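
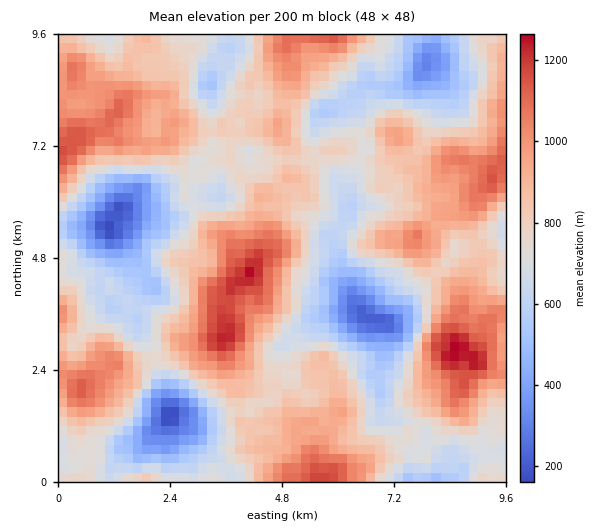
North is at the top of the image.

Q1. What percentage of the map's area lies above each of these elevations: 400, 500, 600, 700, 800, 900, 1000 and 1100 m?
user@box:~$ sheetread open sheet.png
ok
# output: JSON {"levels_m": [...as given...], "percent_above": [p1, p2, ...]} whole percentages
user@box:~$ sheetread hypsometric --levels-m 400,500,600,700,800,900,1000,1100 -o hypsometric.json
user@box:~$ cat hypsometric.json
{"levels_m": [400, 500, 600, 700, 800, 900, 1000, 1100], "percent_above": [95, 91, 83, 68, 48, 30, 16, 6]}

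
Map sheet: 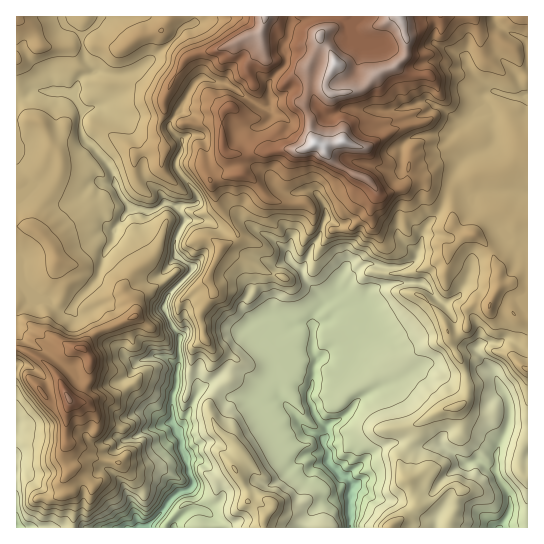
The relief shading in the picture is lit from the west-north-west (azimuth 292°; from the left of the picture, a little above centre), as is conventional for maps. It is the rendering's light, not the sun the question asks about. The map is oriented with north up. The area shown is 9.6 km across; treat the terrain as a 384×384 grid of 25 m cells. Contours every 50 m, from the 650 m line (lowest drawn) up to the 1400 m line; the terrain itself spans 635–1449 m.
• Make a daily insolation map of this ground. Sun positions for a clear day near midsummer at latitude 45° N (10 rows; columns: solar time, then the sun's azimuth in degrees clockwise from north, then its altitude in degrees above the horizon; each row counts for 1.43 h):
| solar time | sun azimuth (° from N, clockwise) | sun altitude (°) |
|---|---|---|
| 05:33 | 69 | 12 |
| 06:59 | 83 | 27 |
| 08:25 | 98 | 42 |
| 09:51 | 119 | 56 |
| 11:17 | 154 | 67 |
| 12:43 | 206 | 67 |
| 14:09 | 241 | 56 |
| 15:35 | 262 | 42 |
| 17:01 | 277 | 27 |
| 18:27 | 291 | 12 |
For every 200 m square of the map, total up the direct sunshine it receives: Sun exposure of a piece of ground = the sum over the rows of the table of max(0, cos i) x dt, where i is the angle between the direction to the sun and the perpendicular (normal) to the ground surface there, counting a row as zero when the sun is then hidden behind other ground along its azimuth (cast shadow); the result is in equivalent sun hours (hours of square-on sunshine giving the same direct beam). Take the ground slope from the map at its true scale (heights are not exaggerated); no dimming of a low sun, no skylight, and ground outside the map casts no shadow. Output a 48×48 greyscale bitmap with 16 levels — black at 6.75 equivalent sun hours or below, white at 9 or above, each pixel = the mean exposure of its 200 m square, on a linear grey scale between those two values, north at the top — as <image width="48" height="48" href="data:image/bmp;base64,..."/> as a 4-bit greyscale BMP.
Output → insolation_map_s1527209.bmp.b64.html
<image width="48" height="48" href="data:image/bmp;base64,Qk32BAAAAAAAAHYAAAAoAAAAMAAAADAAAAABAAQAAAAAAIAEAAATCwAAEwsAABAAAAAAAAAAAAAAABEREQAiIiIAMzMzAERERABVVVUAZmZmAHd3dwCIiIgAmZmZAKqqqgC7u7sAzMzMAN3d3QDu7u4A////ALzM3JmaqWC7zLzLzd3c3DB4St3d3cvKrZq5u6m6dXIN3My83czMy0KLhr7e3czKjHm6q6q8dqcAfNuc3arN21WZu83d7czanJd77cy6e8pzB9y8pnnM24ebvd7t7sy2vLuY3dy5rMykCMy93Kzcxlqrut3smZuKvczLzdyry8zDGLvdx73bdrq9yszdyaurzcyb7d24uZqASbzdit7bmb3MzNy6nN3LvdyHzcunF5p0aazZje7cms7ty93c3d3brcunu7qYc1lEfM24ve7Jmt7d3e7d3t3crMuovM2qiYZna9u63u28up3bvN7t3t3svMqIzMuJiLxne8us7u3Zq7rMuqrN3d3bvKlsvMmrvMsliazd7t7YztzN3dypvMy6u5aqpYdqzMswyc3u7u7Kzu7t3d3Lu8y6zGqaedqanMtQ3t7d7u7bzu7u7u3czMmMu2arndq8psxR3d3d7u7szu7u7u3MzLibqpm73cmIpzIwvMzMze7tze7u7uzMvLqoq5m93LN7qphAqbuqzu7t7u7u7czcvLqazJzdcDm7u4kgO3iszu7t3u7u7c3Lzcq83ry2Nkm7urcBO4vMzO7d3u7u7d3ay7rN3siJzbiJu0AHnKzdzM3u7u7u7d3cq6zO7szd7e3MqWALzbq83c7u7u7t3d3bvNzN3d7u7d3d27II3durzdzd3e7t3M2qypu97u7u7d3My8oAjdzM27vM3u7tynR73cy97u7u7t3M3duQBszd3cmM3d3Lu7u73dzN3e7e7dzMzdxAE83e25a83LzLqqnM3e3d3e7dzMzM3Nw0iK3d3bm627vJrMqs7e3d3u7d3d3b3d0S3czd2qvJqZmr3My83d3d7u7c3d3M3d1wi7vbmbq7WXWKzLy83cze7t3N3e3crLy0OL3MzNvNVby8vM3K3bzu7szd3e7tuoQmi83NzJq8Vczdq83bzd7u7u3u7e7ZqpZoZb3d3MzKSd3dub3N3e7t3e7u7t24vci5BMzMy82nvN3dqs3d3u7u7u7u7u2qzcuwWNyqzN27zczJi93c3u7u7u7u3e2Lzd00nd3MvNy6ualXzd3d3d7u7u7u3dq8zt1jm83tyqyIi7u8u63d3t3d7u7u3bvd3d2kmZ3N3cqr3bq6rK3N7u7u7u7t3L3tzM14iIvNzMmKq7dovLrMze7u7u7t677czLx5rKzd28qbuqrN3cu83N3u7d3MzLzczLuVrL3e2qzMzKq7u8y7zd3u7czN3O3szcu5rLuprMzd3bvMzLqqzdze3e3d3t7uzKrLjLgourvN3cu83cyrq8zN3e7u7u7u3KfMp2eryq3dzczd3dy8rN3u7t7u7u3e27d9urq9zJrezd3d3My3nM3u3t3e7t7d3clry8zN3bnNzLzbvMuazL3t7d3N7t7d3d2Gq73d7avM65zd3MuprL3e7O3c3d3c3d23ZDfO7MzM297u3dqqzc3tvO7d3e3czN7cuXVIzNzLvd7u3cu73c3L3ezN7u7dzMzd7cqYvdzbmt7d3czN3dy93g=="/>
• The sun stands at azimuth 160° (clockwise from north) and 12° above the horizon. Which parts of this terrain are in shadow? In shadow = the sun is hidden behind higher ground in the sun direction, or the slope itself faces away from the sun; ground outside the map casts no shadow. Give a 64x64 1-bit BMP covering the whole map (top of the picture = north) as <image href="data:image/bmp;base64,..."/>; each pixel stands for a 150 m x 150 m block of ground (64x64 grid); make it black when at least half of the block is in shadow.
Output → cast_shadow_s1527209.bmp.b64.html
<image width="64" height="64" href="data:image/bmp;base64,Qk0+AgAAAAAAAD4AAAAoAAAAQAAAAEAAAAABAAEAAAAAAAACAAATCwAAEwsAAAIAAAAAAAAA////AAAAAAAAAEAMAD4AAAAAZAAAPwAGAAAwAAA/gALAAD4wAH8AAPAAHhPAfgAA8AAGA8B+BID8AAQAAJ4HgMgAAwAGOAPAAAgDAAAANAAYHAAAAAMcBBwfBYAAAwAEHA+AAAkAAAYcAOQAAIAAAhAGAAAAz8AAAAACAABv8AAAAAMAAAf+AAHACwAAAH8AA7gJAAQAPgAjBggAAAAeAOQDCAAAAAAAyAPIAAAAAAEQAMgAAAAAAeAACAAAAAAYw4AOAAAAAADPwA4AAAAAAL/wQAAAAAEA//7gAAAAAAD//lAAAAAAAD+cEAAAAAGgAAIYAAAAcfAAAB4AAAHggAAALwAAAAAAAAA/AOAfwAAAAB+AQABgAAAQEYAAAAAAAAgIAAQAAAAACAxiAgAIAAAAD4ADAADAAAbPAAMAAIAAA/4AAAAAAAAAfwAAAAAAAAAAADgAAAAAAAAAAAEAAAAAAAAAAAAAAAAAEAA4AAAAAAAAAHAAAAAADgAAAAAAAAAMgHAAAAAAAAeAezhgAAAAAIN/vAAAAAAAAfeAAAAAgAwA8/8wAAAADEYAAfgAAAAEeAAAAAAAAOLwIAAAAAAA4+CAQAAAAADxgMAAAAAAAPAAYgwwAAAA+AAwDwAAAAB+AACDEAAAAD/AAAAQAAAAH/AAAAAAAAMf/A4AAAAAA8/8DwAAAA=="/>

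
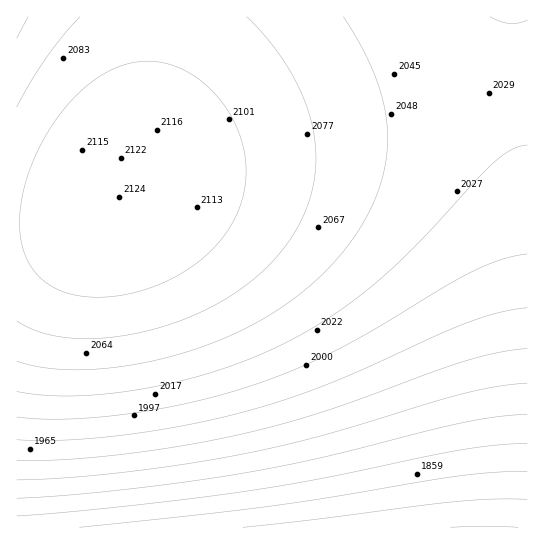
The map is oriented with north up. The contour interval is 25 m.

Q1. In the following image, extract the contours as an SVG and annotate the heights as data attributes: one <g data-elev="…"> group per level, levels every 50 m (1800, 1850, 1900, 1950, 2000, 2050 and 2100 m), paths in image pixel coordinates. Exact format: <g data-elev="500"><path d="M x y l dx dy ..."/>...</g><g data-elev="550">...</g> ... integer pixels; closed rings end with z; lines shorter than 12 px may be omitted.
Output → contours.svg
<g data-elev="1800"><path d="M451 527l36-1 31 1"/></g><g data-elev="1850"><path d="M79 527l196-22 188-30 34-3 30 0"/></g><g data-elev="1900"><path d="M17 498l100-8 118-16 85-16 143-36 34-5 30-3"/></g><g data-elev="1950"><path d="M17 460l45 0 56-5 60-9 57-11 45-10 44-14 143-51 32-8 28-3"/></g><g data-elev="2000"><path d="M17 417l48 2 58-5 63-10 60-17 47-17 44-20 41-23 72-43 27-15 26-10 24-5"/></g><g data-elev="2050"><path d="M17 361l33 7 41 1 46-5 47-11 43-16 39-20 35-24 30-27 22-28 18-31 12-30 4-31-1-31-8-30-13-32-22-36"/><path d="M28 17l-11 21"/></g><g data-elev="2100"><path d="M85 297l22 0 24-4 24-7 23-11 20-13 17-16 14-17 10-19 5-20 2-20-2-21-7-20-10-20-14-18-16-13-19-11-20-5-20 0-20 5-20 10-19 16-18 20-16 24-13 26-8 26-4 25 0 23 5 18 9 16 13 13 18 8z"/></g>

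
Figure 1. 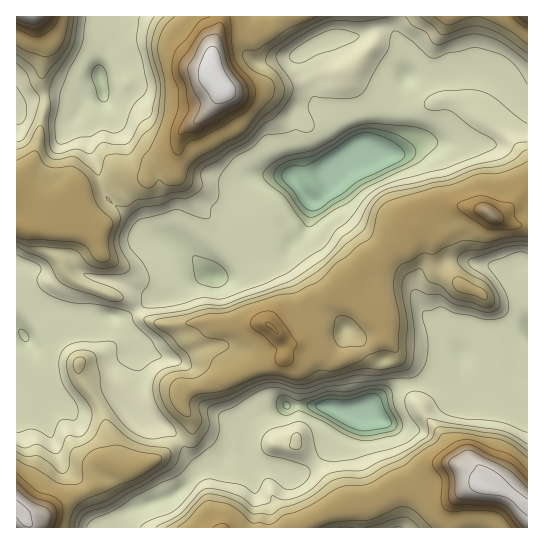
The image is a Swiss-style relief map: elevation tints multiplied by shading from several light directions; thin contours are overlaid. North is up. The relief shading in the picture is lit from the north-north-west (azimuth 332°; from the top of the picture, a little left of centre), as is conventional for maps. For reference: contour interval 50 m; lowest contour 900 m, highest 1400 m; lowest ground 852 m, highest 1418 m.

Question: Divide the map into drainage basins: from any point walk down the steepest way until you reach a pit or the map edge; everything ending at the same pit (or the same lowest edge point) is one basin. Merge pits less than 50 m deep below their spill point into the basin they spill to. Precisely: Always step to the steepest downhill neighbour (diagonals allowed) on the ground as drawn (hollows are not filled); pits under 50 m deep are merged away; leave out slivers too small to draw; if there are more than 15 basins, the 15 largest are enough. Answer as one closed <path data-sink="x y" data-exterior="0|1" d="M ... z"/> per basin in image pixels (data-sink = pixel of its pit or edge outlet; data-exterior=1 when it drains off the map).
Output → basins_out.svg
<path data-sink="365 411" data-exterior="0" d="M527 195l-6 1-23 20-5 0-10-7-21-2-12-4-16 1-10 9-7 12-22 14-17 18-15 8-13 18-33 20-11 0-15 16-15 11 9 15 0 10-2 4-30 9-22 9-17 3-29 12-4 6 0 5 10 16 0 14-25 20-13 8-20 7-14 0-10-5-6 0-7 11-2 13-25 10-23 16-20 6-3-8-6-4-1 20 283 1 3-4 33-16 31-7 32-13 21-5 10-6 9-9 9-4 14 1 13 10 8 12 24 5 21 13z"/><path data-sink="343 163" data-exterior="0" d="M527 16l-244 0-18 13-11 3-12-3-17 0-6 4-6 12-1 26 9 19-8 15-18 18-9 4-5 4-4 12-1 31 28 39 23 22 20 12 21 54 0 22 7 8 16-12 15-16 11 0 33-20 13-18 15-8 17-18 22-14 7-12 10-9 16-1 12 4 21 2 10 7 5 0 23-20 7-2z"/><path data-sink="25 337" data-exterior="0" d="M17 225l-1 281 7 5 3 8 17-4 26-18 25-10 5-18 4-6 6 0 2-4 1-17-9-29-17-28 8-2 24 1 21 28 24-12 18-4 8-7 16-4 9-5 17-3 22-9 28-8 4-5 0-10-2-6-14-15-4-1-42 1-9-3-17 0-27 4-23-5-20-20-44-15-12-6-16-25 1-21-5-6-22 2z"/><path data-sink="99 75" data-exterior="0" d="M221 16l-188 1 12 24-4 33 4 32-10 51-19 28 0 40 2 2 11 2 13-1 6-3 10-13 19 0-2-17 3-4 29-10 11-6 29 2 3-12 19-8 7-6 5-20 5-4 9-4 18-18 8-15-9-19 0-18 9-32z"/><path data-sink="214 277" data-exterior="0" d="M177 149l-8 8-19 8-3 12-17 3-18 27-20 22 4 5 4 17 38 28 21 1 15 7 9 12 2 15 5 9 24-2 9 3 44 0 2-11-1-12-21-54-28-19-23-25-8-14-12-15z"/><path data-sink="398 527" data-exterior="1" d="M457 464l-14 1-24 18-21 5-32 13-31 7-33 16-2 3 228 0 0-21-2-2-20-12-24-5-8-12z"/><path data-sink="17 109" data-exterior="1" d="M33 16l-17 1 1 167 18-27 10-51-4-23 4-42z"/>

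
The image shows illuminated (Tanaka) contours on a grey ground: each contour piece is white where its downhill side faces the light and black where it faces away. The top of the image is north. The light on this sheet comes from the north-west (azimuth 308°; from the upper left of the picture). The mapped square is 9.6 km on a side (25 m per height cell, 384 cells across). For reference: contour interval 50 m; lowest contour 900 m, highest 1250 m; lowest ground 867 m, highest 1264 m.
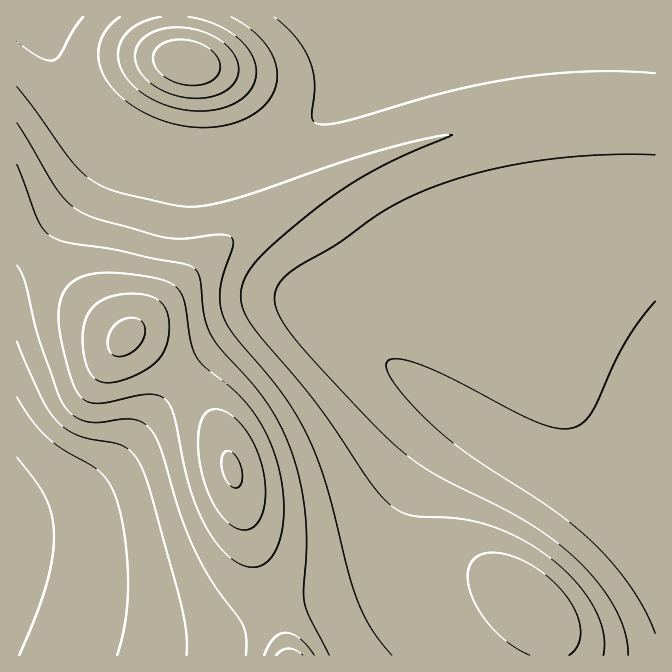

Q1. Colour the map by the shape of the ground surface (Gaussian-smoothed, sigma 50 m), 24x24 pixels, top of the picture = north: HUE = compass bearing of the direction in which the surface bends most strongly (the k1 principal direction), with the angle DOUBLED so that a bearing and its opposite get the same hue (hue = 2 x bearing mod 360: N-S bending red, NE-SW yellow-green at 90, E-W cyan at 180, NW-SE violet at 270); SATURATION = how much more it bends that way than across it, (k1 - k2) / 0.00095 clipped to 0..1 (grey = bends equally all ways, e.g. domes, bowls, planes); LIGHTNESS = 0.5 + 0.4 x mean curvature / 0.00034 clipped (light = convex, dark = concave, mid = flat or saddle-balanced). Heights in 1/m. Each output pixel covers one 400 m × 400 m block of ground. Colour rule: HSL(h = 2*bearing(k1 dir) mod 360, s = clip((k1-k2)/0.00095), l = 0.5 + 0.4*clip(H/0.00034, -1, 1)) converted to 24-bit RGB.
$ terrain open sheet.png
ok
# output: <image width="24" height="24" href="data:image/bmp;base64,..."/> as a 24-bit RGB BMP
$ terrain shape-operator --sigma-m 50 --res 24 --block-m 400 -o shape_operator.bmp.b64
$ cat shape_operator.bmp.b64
<image width="24" height="24" href="data:image/bmp;base64,Qk32BgAAAAAAADYAAAAoAAAAGAAAABgAAAABABgAAAAAAMAGAAATCwAAEwsAAAAAAAAAAAAAfX5/fX1+fHx+fXt9fXl7fnZ4gXZzgnpxQGtuAOwh/95RWhNDb2R2en15fHZ5fWt3fl1ygVZwjml2oKiRpsesnMG3d4yoYF+UfX5+fHx+fXt+fXl+fnZ8gHJ5g3Byinpva4ljU702tKE3dlZldHt9d3l9e3F8fWN8gVuAimmOlKSntNHCuNbLk6i2dWKbdFmHfH1+fHt9fHp9fXd9fnJ9gG16hmpylHlsmqJvf65jfJZmcYB8c32Ac3J9d2p9dmKBdWeNhZioqs7EutrLo7q2kWyZhE6Df1h6fHx9fHt8e3h8e3R9fW59gGd8iGRzn35srrh8hrV4bZl+bISHbnWAcG1+cGmBaWmKdpChkcC3pM64mbWdk256gEdne0tnfmRvfHp6e3l5enZ6eHF6eGl8f2B/i2B5rZB5vdCWhL6EaZmTZnaFam2AbGyBbHKHcIyYfK6liLqeiKqDjnBjfERQeERVflxlgnZzfHd2enZ0d3NydG91cGV3dFt8jmOGwbaX0ua/jL6bZH+TYWeEaGqCbnSFcYiQdZ6XeKWMe5pzhXJdeERFdkRMfVteg3lzhIV8fnBue29ndnNiam5lYWBvY1h4gnGQz9m84/Haja+oXWCMYV+Eam2FcoGLdZORdpWFd4twfWxddUtJdkpNfV9fhX91g4h9goZ+gV9mglRLgntEUHNIUGxpVWN4d5+f1+rO3OjPi4KcaVuJaGOHb3WKd4eNeYqGe4BzeWRfdVBRd1JVfmdmhoV4got/goiAgYN/hlB3qkxvv7F+T5ddPGxjSYGAbbeTxee6x82plHGWc1+KbmqKdHiKeHyEfHF0eF9idlRZeFlefm1sgoZ8gI2BgYqBgoWAgYB/dVaJn4Sx38bEqZR+PnxrOZN7XsSEo9WTsLCLkG2OeWeKd26HfHCBfGhxeVtid1Zeel9lfnJzfoh/gY6FgYyDgYaBgoJ/gX5+bGeEcn6Lx6Kl3bq8dqeYNquITsV/f7x5lZd/hm6Ff2eCfWR4eV1od1ZfeFdfe2Rqf3d4gImFgY+IgoyGgYaCgoKAgX9/gX5+dHaKcpCWlKus49PY28vVbbmrRbiCYqFugIBweWFtdlhldVNddlNbeFtifGtwfHuCgIyJgY+KgouHgYaDgoKBgn9/gX5/gX5/dpSTe6WifrOoscW/6d7kyrPMa5uDUHRWZWFVak9Tb05VdFVceWNpfnN5fYSGgI6NgY6MgYqIgYWDgoKBgn9/gn5/gX5/gX5/aqKLdq2afLOdfrSVtLei06O8w36ac1xUT1BDWlBMbFxgeWx1eXiDfoeLgI2OgY2NgYiIgYSDgYCBgX+AgX9/gn5/gn5/gX6AYq2GZ66NdKiKc6B3dY5rm2t503eky2ydfFttUmFZXXBob4KAeoiLfoqMgIiKgIWGgIKCgYCBgX+AgX9/gX9/gX+Agn6AgX6AZbGJXaaGZ5Z7e4xygH9oamhfkGd/1Iu71Y3KmHSiX311WX1nZoFvc4J4e4F9foB/gH9/gH9/gX9/gX9/gX+AgX+AgX+AgX+AbqySYZaHZIB2dnptgHBrdGxnX25jjHGBw4u92ZvXuIi9bm+NWndaXHdXaHphc3xsen51fn95gH98gH59gH5+gX5+gX5+gX1+dZ+ZZ4CFZW5zb2tpem1ofm9pcnZkXHNWZHleoHmZy5LLzJbRq4OyiW6MZnhdY3ZVaHdXb3pednxlen1qfX5tfn1vfntvfnludYGQaWV8a2BxbmBkdWRbe2lUe3FQb3ZLVnBDTnJFZYFfo4CnwZXLxJnSr4zAlHyji212c31jcHhbcXdWdHdVd3dVd3RVd3FVeWqFdlp6clRrcEpRcEc8c1Iwd2oub3w0V308RHtBQ3dGTXdNZoJllH2fro+/uZrRtprTqpTLnIy+kIayh4Gpgn6kfn6kgISogFuAeU51dkNmdzZQgjE4llc5qqVIcLZPSrRkTZ9/VIp+WXtrV3ZXXnhUaXxce4hri3ubl4eunpC+oJXIn5jNnZnPmZrPmJ7NfVJ6fEh9gz+GoUCkw2/E1sHc3+rs2u/xmsreYY+/WG2cZm2FcHl8cHtsbXtianpZa3pVbntWdHxaen9gf4JkhIRnhIFngn1lelR8bE+CX0udaGfIv8nr2eTy2uPx2tvxppTYfVS4c1WUd2aFe3WAfnt+fX56e392eX5xeH5rd31leHxheXxfe3xdfHpdfHhfdF95XV+BVH6bXrS+iNPDrNa8xsOouXKGqER8jkR5hVZ8gWt/gHh/gH1/gH9/f39/f39+f399f398f397f396f395f355f356"/>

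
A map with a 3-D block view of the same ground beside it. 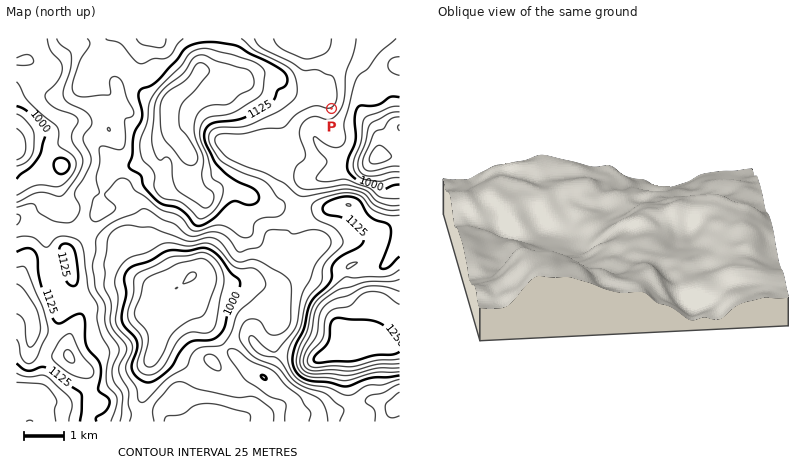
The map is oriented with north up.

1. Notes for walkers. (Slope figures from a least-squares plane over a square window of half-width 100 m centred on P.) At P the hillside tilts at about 5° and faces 152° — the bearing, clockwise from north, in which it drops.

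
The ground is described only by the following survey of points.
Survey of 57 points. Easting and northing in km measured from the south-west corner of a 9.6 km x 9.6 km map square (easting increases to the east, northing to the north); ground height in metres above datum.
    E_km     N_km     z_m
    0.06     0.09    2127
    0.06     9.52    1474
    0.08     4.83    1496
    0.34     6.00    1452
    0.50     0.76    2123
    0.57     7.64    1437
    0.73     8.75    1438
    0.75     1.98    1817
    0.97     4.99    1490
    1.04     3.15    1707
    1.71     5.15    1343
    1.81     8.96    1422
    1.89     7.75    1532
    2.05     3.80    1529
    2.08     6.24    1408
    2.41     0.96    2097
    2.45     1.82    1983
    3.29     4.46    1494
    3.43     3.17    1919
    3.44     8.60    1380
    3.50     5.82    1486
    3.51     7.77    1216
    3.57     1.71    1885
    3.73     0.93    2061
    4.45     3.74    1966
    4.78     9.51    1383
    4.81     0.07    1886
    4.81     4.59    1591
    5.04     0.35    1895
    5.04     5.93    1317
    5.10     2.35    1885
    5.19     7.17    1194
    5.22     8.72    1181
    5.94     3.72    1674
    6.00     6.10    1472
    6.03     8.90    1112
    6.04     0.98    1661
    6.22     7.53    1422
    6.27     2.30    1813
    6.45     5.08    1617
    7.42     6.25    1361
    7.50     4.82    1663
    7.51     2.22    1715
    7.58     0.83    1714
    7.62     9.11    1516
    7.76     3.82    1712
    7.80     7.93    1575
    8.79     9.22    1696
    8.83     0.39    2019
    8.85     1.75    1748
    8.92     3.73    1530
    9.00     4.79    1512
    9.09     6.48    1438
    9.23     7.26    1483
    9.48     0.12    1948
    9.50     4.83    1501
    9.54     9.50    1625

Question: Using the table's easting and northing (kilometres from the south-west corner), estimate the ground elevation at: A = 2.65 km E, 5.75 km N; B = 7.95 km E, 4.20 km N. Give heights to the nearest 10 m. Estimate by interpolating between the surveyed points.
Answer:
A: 1380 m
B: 1590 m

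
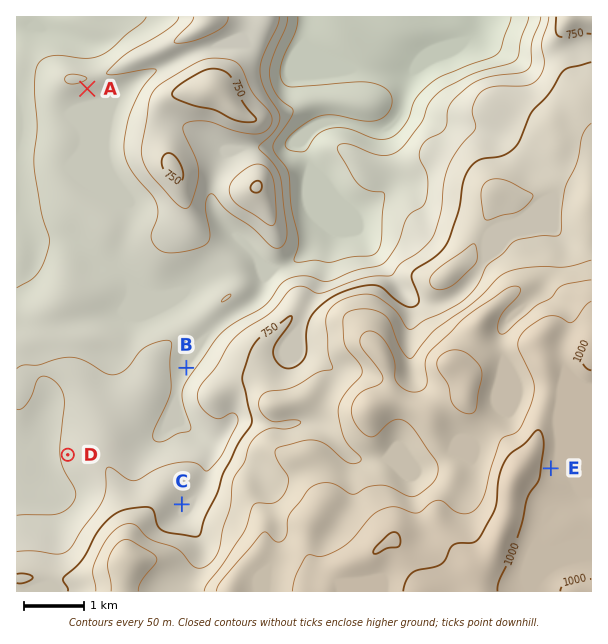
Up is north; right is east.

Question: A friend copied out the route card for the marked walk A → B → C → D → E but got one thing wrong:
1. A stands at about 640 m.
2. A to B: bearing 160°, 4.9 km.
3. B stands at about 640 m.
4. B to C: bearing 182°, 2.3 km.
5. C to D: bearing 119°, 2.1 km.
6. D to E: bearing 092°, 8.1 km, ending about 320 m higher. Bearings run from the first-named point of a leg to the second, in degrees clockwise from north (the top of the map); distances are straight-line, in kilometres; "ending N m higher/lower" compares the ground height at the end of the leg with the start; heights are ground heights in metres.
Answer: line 5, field bearing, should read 293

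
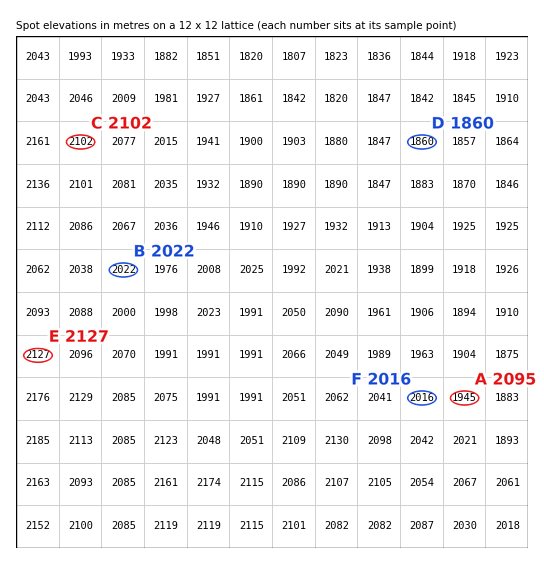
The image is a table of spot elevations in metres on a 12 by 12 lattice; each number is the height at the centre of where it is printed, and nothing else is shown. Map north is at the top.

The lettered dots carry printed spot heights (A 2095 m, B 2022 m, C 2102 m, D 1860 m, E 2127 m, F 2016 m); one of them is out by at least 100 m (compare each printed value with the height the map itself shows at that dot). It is A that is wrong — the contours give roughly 1945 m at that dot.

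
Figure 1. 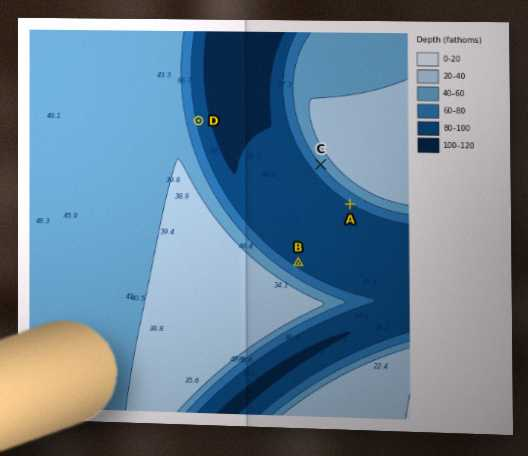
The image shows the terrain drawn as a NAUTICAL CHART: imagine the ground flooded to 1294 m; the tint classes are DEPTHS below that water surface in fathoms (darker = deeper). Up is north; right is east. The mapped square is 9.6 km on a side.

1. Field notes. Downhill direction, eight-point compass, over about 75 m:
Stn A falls SW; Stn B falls NE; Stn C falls SW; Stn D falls E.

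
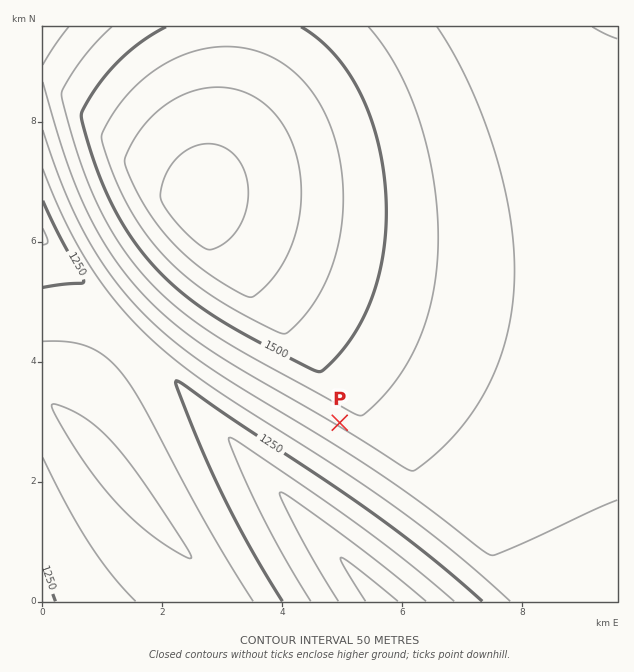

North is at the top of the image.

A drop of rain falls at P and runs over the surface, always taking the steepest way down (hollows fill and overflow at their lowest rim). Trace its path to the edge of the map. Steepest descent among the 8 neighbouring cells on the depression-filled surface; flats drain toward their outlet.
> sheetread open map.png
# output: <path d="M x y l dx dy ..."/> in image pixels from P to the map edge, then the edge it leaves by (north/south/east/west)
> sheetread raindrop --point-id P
<path d="M340 423l-63 63 0 3 49 52 0 2 20 19 0 2 18 18 0 1 18 18"/>
exit: south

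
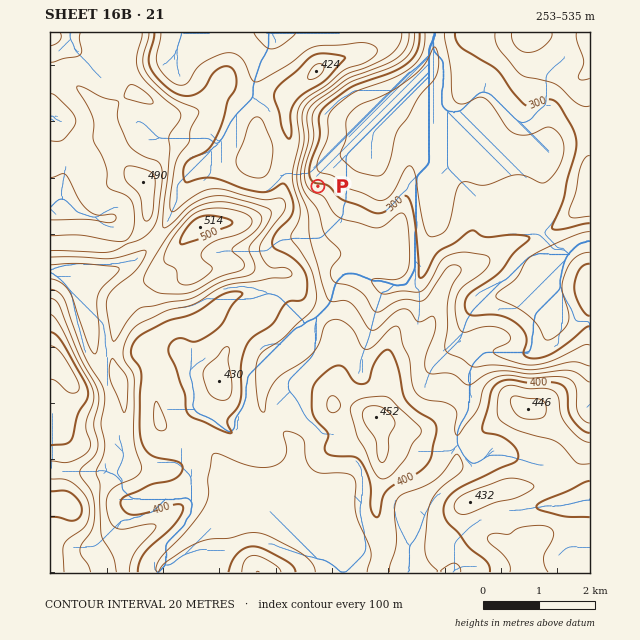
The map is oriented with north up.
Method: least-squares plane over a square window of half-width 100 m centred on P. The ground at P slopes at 6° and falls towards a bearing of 12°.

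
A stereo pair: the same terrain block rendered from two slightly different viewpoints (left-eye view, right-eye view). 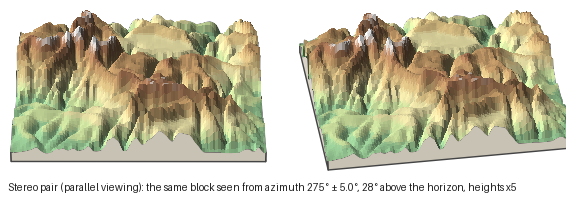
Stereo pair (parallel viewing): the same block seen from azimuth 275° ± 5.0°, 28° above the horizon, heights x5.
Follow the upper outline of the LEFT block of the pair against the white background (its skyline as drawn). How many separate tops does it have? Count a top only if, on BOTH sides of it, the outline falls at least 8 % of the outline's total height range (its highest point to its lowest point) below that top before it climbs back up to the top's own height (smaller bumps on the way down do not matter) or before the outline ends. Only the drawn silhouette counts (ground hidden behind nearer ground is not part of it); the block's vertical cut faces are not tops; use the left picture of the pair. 3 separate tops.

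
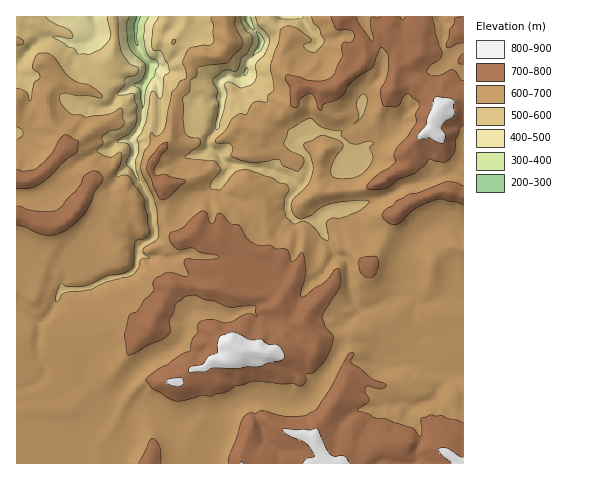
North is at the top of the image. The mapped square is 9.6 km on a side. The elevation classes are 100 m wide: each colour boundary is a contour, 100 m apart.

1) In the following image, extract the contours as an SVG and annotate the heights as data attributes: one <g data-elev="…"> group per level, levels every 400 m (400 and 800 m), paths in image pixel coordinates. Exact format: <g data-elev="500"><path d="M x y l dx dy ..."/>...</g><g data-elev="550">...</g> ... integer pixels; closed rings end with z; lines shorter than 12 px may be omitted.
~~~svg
<g data-elev="400"><path d="M244 75l0-3 4-4 0 5z"/><path d="M253 56l6-14-2-11 6 6 1 5-3 8z"/><path d="M148 17l-4 9 0 12 1 9 3 8 9 6 2 5-5 10-7 12-4 21-3-19-6-5 9-7 2-12-2-4-10-9-4-6-2-16 0-9 2-5"/><path d="M251 17l4 13-5-3-4-6-1-4"/></g><g data-elev="800"><path d="M350 463l-6-7-10 0-4-2-14-26-7 2-26-1 4 6 19 8 7 9 1 5-8 2-3 4"/><path d="M463 457l-16-9-7 0-1 3 1 2 11 10"/><path d="M176 386l4 0 3-2-1-6-10 0-5 3 1 3z"/><path d="M190 372l16-1 7-3 23 1 10-2 14-1 7-3 16-3 2-5-4-7-4-3-10-1-7-5-10 1-14-7-5-1-11 4-3 7 0 10-8 3-7 8-12 3-1 3z"/><path d="M439 143l5 0 2-6-1-4-4-4 0-3 14-11-2-7 2-6-4-4-14-1-3 2-8 26-7 8-2 5 2 1 11-1z"/></g>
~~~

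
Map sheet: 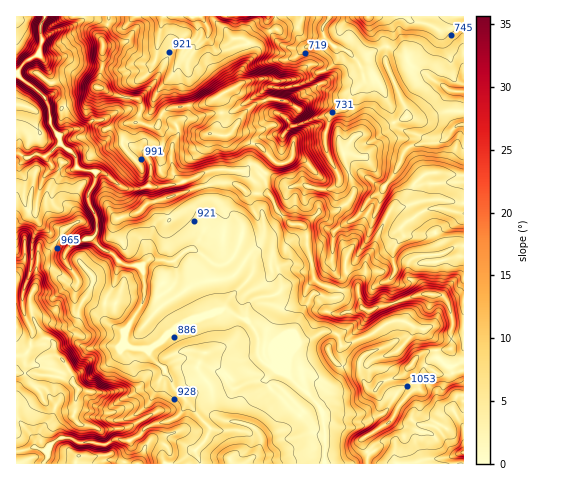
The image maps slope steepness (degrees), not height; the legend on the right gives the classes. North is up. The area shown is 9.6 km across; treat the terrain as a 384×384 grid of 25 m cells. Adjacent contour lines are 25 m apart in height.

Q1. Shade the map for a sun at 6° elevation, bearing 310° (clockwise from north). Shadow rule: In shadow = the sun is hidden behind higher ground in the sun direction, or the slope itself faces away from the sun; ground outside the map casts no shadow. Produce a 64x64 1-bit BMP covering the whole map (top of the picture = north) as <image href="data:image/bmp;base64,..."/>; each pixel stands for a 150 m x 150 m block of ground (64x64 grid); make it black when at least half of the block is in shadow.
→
<image width="64" height="64" href="data:image/bmp;base64,Qk0+AgAAAAAAAD4AAAAoAAAAQAAAAEAAAAABAAEAAAAAAAACAAATCwAAEwsAAAIAAAAAAAAA////AAAAAAAwHz8APAA//gADnwAEAB//6D/bwBgAP/9v/+PgCAA/4wf/8YAAAB/hEA/+AAAAB/EAf/8AAAAD/wB/zwAAAAv/AH/gAAAADf8Af4AAAAAM/wBDoAAAAA4/AGgwAAAAB7+AfBgAAAAB6wD8AAAAAADgAf8AAAAAAGAB/wAAAAA8IQP+AAAABAYBA/4AAAAAA4FBPAAAAAD/w8f3mAAAH//z3/+IAAAf//uH+8AAAAB/+5/5wIAAAA//nzhgAABAIP//nGAAAGBwA9+cQAAAIHgD34xAAAAQPAF/BgAAABwEAH8G4AAAHAQAfwDgAAA8sAJ/nHAAADzYAmv8cAAAPEAAY/H+AAA8bAAB8/4gAX8uAIBz//AAP+YAADB/8AAf9gAAID/wIg/wYCBgB/h3z/AAIGAB/Af/+AAQID4QD/88ABAwP////z4AG5g3///+/gABuDb////fAJiAJj/x/98A/wAGH/z/nwC/gEYf/v8PwA4Mdhv+/nEcDwRmAf/+GP4f4EYA//4Bvx8/p4D//wABGD+zv3//gAAYP/AP/3+AAAAeOAPxn4AABA/8Af/fgAMAB/wAf88AAAAH9gAAcwABgA/2AH94AgH4D/sAfwgEQfgP+wA/wAPD+Af5AB/8D8d4BPiAD/gfx3wHeEAP+D/D/wc4ACF4PoAwh4gAEHg8AA=="/>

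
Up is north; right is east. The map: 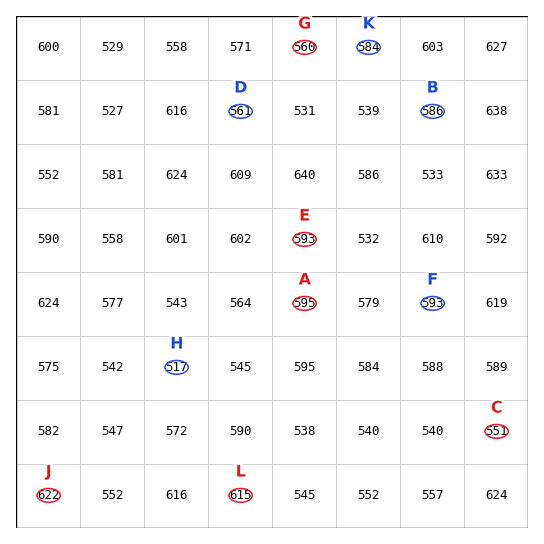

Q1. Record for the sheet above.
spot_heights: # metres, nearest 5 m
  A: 595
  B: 585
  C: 550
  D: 560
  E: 595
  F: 595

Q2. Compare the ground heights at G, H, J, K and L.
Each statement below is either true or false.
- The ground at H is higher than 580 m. false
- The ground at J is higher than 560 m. true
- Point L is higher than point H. true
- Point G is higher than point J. false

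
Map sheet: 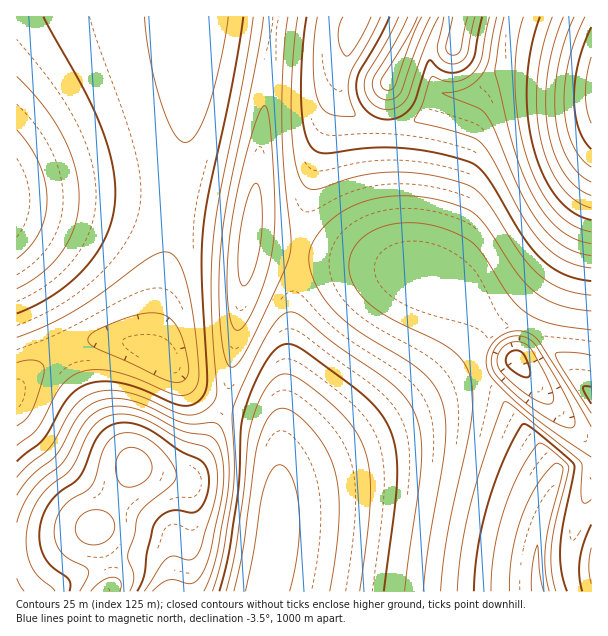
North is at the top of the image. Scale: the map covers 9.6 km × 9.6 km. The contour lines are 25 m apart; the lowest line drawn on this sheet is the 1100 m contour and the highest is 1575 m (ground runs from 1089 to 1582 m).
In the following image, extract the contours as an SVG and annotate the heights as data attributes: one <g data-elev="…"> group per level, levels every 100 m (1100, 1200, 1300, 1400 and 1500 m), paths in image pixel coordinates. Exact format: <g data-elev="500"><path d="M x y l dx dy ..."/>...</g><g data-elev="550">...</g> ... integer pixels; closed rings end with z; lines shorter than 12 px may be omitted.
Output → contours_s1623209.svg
<g data-elev="1100"><path d="M591 123l-4-13-2-17 2-18 4-18"/></g><g data-elev="1200"><path d="M591 195l-15-8-12-14-10-21-6-24-2-26 2-28 5-29 10-28"/></g><g data-elev="1300"><path d="M245 591l8-37 10-62 7-20 5-5 4-2 6 2 7 10 5 15 2 17-1 39-8 43"/><path d="M591 244l-21-7-18-15-17-22-14-30-10-33-16-65 9-55"/></g><g data-elev="1400"><path d="M212 591l11-36 10-64 1-24-2-48 1-11 19-43 17-33 12-16 6-3 4-1 11 4 33 28 56 39 14 15 11 18 5 21 0 27-16 127"/><path d="M545 404l-11-5-12-8-22-21-3-7 0-6 4-7 5-5 7-3 8 0 6 3 4 5 15 26 7 17 1 6-2 4-3 1z"/><path d="M591 295l-15-2-13-4-12-6-12-8-19-21-35-55-9-9-9-5-36-10-36-3-36 4-42 13-6 0-6-3-5-7-4-14-5-39 1-55 6-54"/><path d="M17 289l26-17 20-21 7-12 5-14 3-13 1-15-4-30-13-32-19-30-26-29"/><path d="M253 17l-11 67-23 116-6 37-2 53 2 43 4 56-3 12-5 6-6 5-8 2-7 1-12-3-30-14-18-6-20-2-16 4-11 6-8 8-24 41-21 16-11 12"/><path d="M399 17l-12 24-20 33-3 7 1 9 4 9 6 7 9 3 8 0 6-2 9-9 18-51 14-30"/><path d="M444 17l-6 28 0 6 5 9 4 3 6 1 9-3 5-7 8-37"/></g><g data-elev="1500"><path d="M137 591l7-15 3-25 8-29 7-7 8-4 7-1 15 3 6-3 5-5 3-8 3-20-3-10-6-7-20-9-33-22-12-5-10-1-14 2-10 8-8 11-13 32-5 6-21 15-7 10-5 11-3 18 3 16 9 14 18 13 1 5-1 7"/><path d="M567 591l-6-21-1-24 3-20 11-61-5-6-29-24-10-8-6-3-6 7-12 24-18 48-10 45-4 43"/><path d="M591 525l-7 17-4 18-1 16 3 15"/><path d="M591 387l-6-1-2 1 8 17"/></g>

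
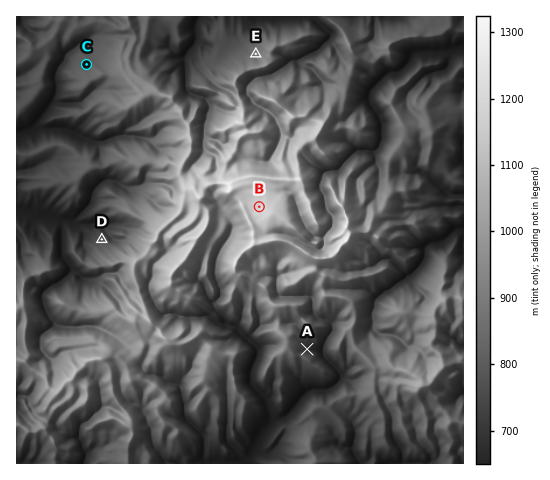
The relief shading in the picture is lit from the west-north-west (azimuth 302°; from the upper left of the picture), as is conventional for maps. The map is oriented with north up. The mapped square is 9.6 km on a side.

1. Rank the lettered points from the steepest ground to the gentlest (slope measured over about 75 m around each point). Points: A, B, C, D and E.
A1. A E D C B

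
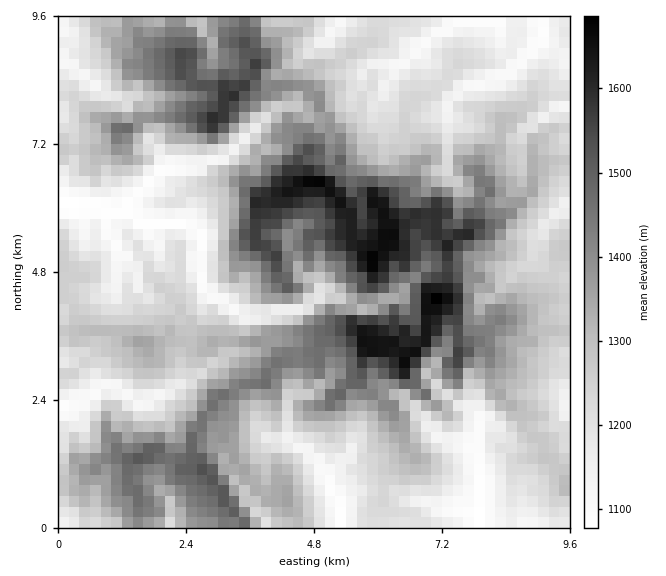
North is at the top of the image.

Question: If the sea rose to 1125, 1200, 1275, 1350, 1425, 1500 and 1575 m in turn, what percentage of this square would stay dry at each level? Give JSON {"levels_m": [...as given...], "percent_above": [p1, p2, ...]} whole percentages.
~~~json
{"levels_m": [1125, 1200, 1275, 1350, 1425, 1500, 1575], "percent_above": [92, 77, 53, 35, 23, 12, 6]}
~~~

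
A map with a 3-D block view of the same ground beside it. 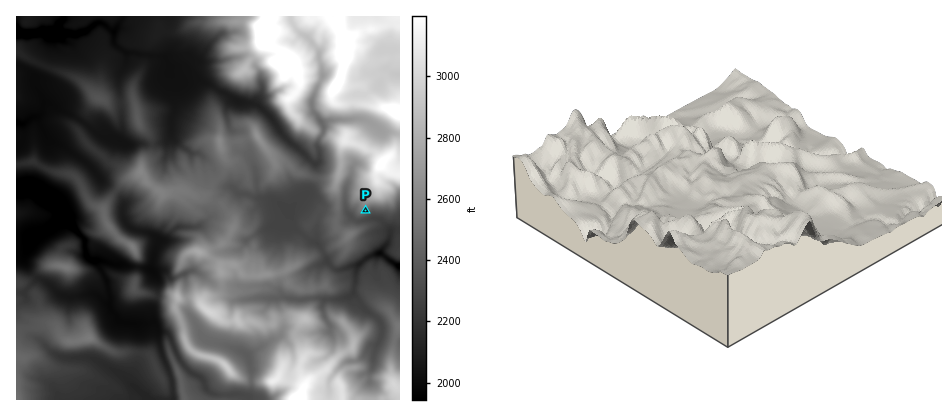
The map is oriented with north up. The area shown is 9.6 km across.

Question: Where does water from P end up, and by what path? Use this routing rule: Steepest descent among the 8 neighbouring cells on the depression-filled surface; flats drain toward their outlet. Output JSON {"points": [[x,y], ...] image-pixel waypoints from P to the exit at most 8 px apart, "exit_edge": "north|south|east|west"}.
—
{"points": [[366, 210], [374, 218], [382, 220], [390, 228], [390, 236], [386, 244], [382, 252], [388, 260], [396, 264], [400, 266]], "exit_edge": "east"}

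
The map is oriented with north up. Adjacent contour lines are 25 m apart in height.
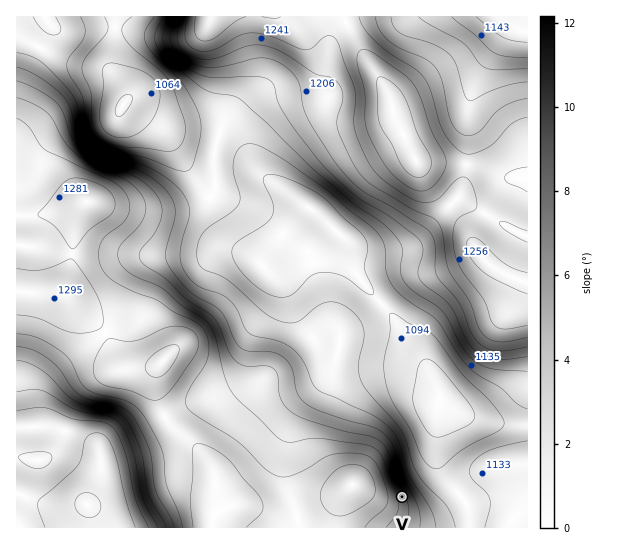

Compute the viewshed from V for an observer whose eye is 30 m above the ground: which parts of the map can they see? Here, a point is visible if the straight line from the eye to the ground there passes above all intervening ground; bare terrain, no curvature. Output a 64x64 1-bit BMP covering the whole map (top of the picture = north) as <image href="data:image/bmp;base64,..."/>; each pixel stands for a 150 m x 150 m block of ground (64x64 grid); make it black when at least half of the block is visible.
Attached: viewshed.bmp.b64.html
<image width="64" height="64" href="data:image/bmp;base64,Qk0+AgAAAAAAAD4AAAAoAAAAQAAAAEAAAAABAAEAAAAAAAACAAATCwAAEwsAAAIAAAAAAAAA////AAAAAAAAAAAAAAP//wAAAAAAA///AAAAAAAD//8AAAAAAAf//wAAAAAAD///AAAAAAAP//8AAAAAAA///wAAAAAAB///AAAAAAAH//8AAAAAAAP//wAAAAAAA///AAAAAAAB//8AAAAAAAD//wAAAAAAAP//AAAAAAAA//8AAAAAAAH//wAAAAAAA///AAAAAAAD//8AAAAAAAf//wAAAAAAD///AAAAAAAf//8AAAAAAD///wAAAAAAf///AAAAAAD///8AAAAAAP///wAAAAAB////AAAAAAH///8AAAAAAB///wAAAAAAD///AAAAAAAf//8AAAAAAD///wAAAAAAf//4AAAAAAB///AAAAAAAP+f4AAAAAAf/9/AAAAAAB///4AAAAAAP//+AAAAAAAz//4AAAAAAHP//AAAAAAA9//8AAAAAAH///wAAAAAA////gAAAAAH///+AAAAAAf///8AAAAAD////wAAAAAf///hAAAAAH///4AAAAAAf///AAAAAAB///8AAAAAAH///wAAAAAAf/8eAAAAAAD//gAAAAAAAf/+AAAAAAAD/84AAAAAAAf/jgAAAAAAB/+eAAAAAAAP//4AAAAAAB///wAAAAAAP///wAAAAAB///+AAAAAAA///4AAAAAAA///gAAAAAAB//+AAAAAAAD//4AAAA=="/>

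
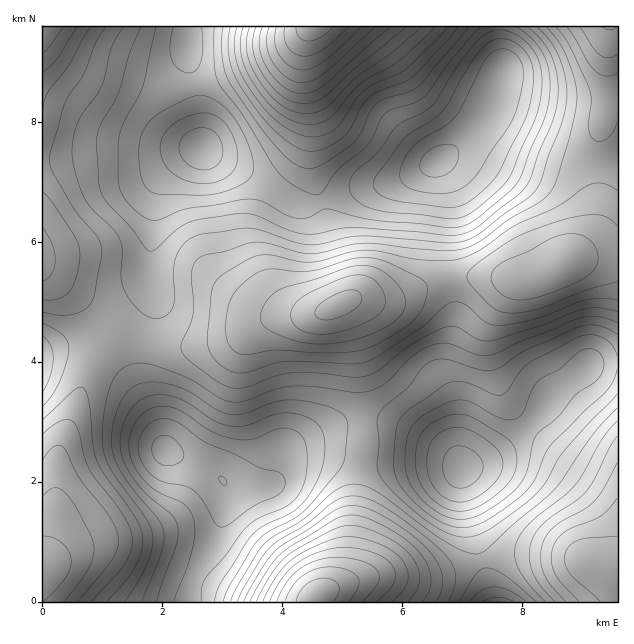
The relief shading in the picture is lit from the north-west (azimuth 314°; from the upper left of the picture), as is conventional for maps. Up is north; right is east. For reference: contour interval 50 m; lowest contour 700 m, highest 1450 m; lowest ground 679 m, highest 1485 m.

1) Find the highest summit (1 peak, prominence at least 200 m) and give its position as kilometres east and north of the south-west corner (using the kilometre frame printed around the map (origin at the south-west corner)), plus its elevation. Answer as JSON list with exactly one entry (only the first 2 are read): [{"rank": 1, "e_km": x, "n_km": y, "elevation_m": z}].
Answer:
[{"rank": 1, "e_km": 4.94, "n_km": 4.94, "elevation_m": 1315}]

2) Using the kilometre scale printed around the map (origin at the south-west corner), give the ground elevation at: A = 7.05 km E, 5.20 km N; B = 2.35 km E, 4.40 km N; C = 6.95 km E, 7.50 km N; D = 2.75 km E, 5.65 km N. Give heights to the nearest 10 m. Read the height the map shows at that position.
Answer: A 1130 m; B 1050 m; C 700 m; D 1060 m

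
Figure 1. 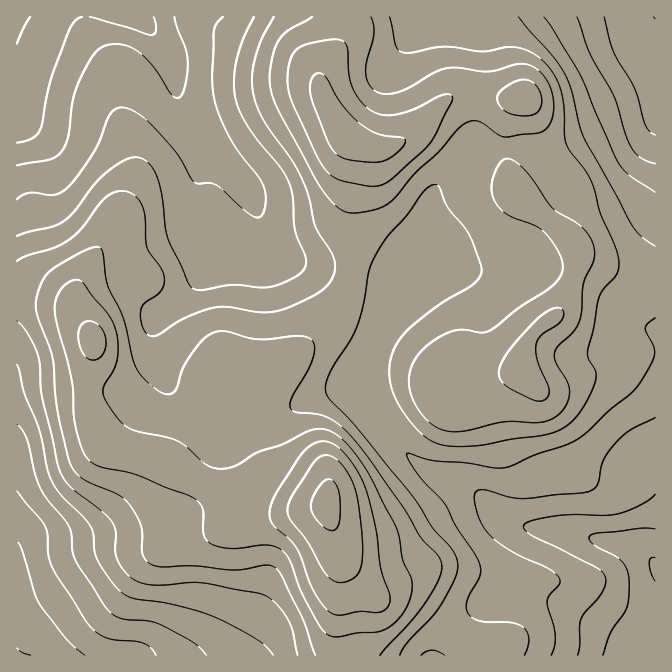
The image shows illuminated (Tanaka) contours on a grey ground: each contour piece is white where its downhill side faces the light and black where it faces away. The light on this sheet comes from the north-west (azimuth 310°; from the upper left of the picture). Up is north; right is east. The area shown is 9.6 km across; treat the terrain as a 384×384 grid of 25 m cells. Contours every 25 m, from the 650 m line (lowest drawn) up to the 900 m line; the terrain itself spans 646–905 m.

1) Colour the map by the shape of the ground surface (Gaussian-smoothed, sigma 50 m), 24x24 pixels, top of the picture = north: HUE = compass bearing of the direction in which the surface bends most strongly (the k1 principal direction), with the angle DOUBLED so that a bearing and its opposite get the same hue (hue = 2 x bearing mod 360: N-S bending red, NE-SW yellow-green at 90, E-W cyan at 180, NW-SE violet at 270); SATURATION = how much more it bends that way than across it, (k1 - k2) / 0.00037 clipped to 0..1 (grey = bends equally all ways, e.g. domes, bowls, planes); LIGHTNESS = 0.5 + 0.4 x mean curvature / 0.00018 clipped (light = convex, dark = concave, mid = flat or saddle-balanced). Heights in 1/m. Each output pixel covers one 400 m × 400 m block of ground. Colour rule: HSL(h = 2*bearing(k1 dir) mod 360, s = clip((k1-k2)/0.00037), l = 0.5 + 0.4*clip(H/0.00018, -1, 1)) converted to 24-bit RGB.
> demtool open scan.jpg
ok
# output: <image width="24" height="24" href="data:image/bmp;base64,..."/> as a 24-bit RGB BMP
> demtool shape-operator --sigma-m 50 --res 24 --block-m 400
<image width="24" height="24" href="data:image/bmp;base64,Qk32BgAAAAAAADYAAAAoAAAAGAAAABgAAAABABgAAAAAAMAGAAATCwAAEwsAAAAAAAAAAAAAo197d1mOpXWCtotZOWQyZX48eo1Nd39biYxlRF1/WjKL/cdvhoc8+MMZXHgdEFZcYr/Sob3n6djuqpXMhI62hVykZE97g4FtpnGUcGSIlm6UxoCPpGVoUIlga5d0b4yLe5qARzp1TB1V9u6qoHi+4OTD0rjkFZ+YEpJSMXQ0qKJExmFVmzJAhWJDTYqOf669kVGRkGh8eGNzsVBY0XRwba1aR3I7bHU2ZJA0HBpVXTiz5PLIk8WQlu7B12Tj3ZTFKHyJPoJ/TpVSr1Vkm3zMvrffcLvOOqqjNzuMon6wgmG4i47H0Mze07Hkp2zdjZbSiKXKDh89KI1d4O6YuuadQr1nOEt+2tjtgXTvP2HYcJTOiqfRj7fQeGzJ4lyVWQ1ILUtaenJCiYQ5Z5U+uLpinYFukYGxlpu+smPWrADzONS5vO2myvG1PlOtadK+RKNnkTRKT4RwalEnVkgLPCkAMxsATzcAUykcaDWHiTdDi61BPrNCbLBUhpZbZYxVi5dmP1yBMyjv4Nfy3+fF0/G4Ko3Bd5WwgDONpmVnVxMtfR8Xr2k9rT69fpnPnsHbbJbTQRWN1Wa70dGiX6pWTJBHbrBnbMu1cZXGX1iuHYF8TIOx9+nU1vbVJUDJgiuAXBEeXxkJbx8yfsGPcZmxd4+4iri9gommcG+aEgtRvHKL5drLuNblocj1ttLrgbHLUj92cmOfVYq/JI7C4vzP5em4WgZWMwAbkwACkIA3SLlVhp5IbnIrVYUpY5VAbnpYenRjDQwzhMBx0fHDiN6kSYyDlH1VkjRJdkdce6k9JnslFJpL0/+PsQAOMwAjYQVI0pSQv9fdb4fAn0WwyYZ1RddoRp57Wm5leX5gDBqbg9KJ0viRl5ZDV3RUdE5bgllhgGKMwZqDgp9TIosPa50ASgsaWQtkbk/J2vHmqajNnGbLlU7F0+jl09vuTTXIY2KYc5SkGydmuJZk/8pkQekQJJasfkCflnyOYHqOn7mizJHIx4uJaINHLDxOHS2Hks7Jprqdrpu2aDLO2JvduPnGmkC/oy7Itoy+aHedHxs/d6dV9fTW0vnTASVdUDyVtYawhaWrabWdiXey3abN2Hi/RGaWE2qBZ7WltaSVpJprN0pv1oh+/4FDOzgNInxIeoutonS4Giyqjdyxz/3O9NfFIwc5HmJJZK29wLvOe4W3ZlqYq2OG13yftXipMm+FJYJUk6JsvI+iW1egOZKd/8zu9tXrHK26TypUm24qIlq4w9u+x/SAlCocnRWDRNFbCXVNlp5AjGxHVFBvlGyTw2CE04eAUmCGYYB6K3U5lJZJjW5YSIlgOoVK/8CxvB9qLTd3osvJVK7TdcDI+MK9izFoR7O0u9y+Lh5wdnM+hadMP1hQVzcpiV8p4b9ebYRdXXR+cHx/bntYlo9PaoJGQEEv4ZwY5aeHMJrTc6KsgKZuR1xw4lBd7m6ESchSYZpDQx9jgaaBgZx4WSltlTp5pq9sxNF4lJVgQXNieWJxbFxpp4BliWBQQlNnm+qyyufNRV6tXImij69MMk5dl1KO8trW2L2+YlSLKzJui6d3hV54QSlxlU+hzKR4w6Zawo8+L5ZaO0t6hGiNm2yOtHaGdevOSdhWyKg2W16DdFd4s7WaNkd7RYeE3NaR3IN1sFmTNDd9k5V0eE9vSCZNXS0667ZLsaBP1sZ+RLEpDURGYpy0eFu9z+jRWnvAv05opea0OkmlZF+6pHWZkDaOTHxOu71Pza1+tHqqVTmVkmV4diVbYilSTVh63uCyqMjCuLPf75+8DndNCU4xQXdOyeVkci09eOt2tIVkSH1+OFp5VDI0fEJGkJNfd7VRscp3mFmCdTWGkDJriSp6cmqiVoeor+erxfHidJ71983+/c75EzRlIVkkvIcIh80KBv8IU310lI9mJC1BT0JygHiNmZ6NorZ8pr5ZSUKAaCh0lTqZhW6vhm+ngryttfeva+6AIzFdjU2G+4q63lj0Ez7i3cjv1vXZQOHsOUF9nnZ9Mit0S1h/cYyRmJyMsp+PtMuiMyehZCuDXGGfeW6tiH+2rdG44fPFm7M2EhwhPmZaoHa11cLpUnH9tb7n7fHalCHjUEKciGSZbTyFXHOFZYCDh6N9nsiwsda3QwBHi2c8T5uJU3qhi5GtuN3D3rCs5mZ2J25qJ4J6R6RapK9CU0MqVc8b/eVThhVNgFdTaEZoil6Ha3iKYIaPhNSPUMhWYQcSYw1SnNSvVKu/PXKTd7ler8ZGpWdF45uaoKDRGVSBZnxShlBPpHFyiNZpqIpBnUt1lXN1TUx+cWyJ"/>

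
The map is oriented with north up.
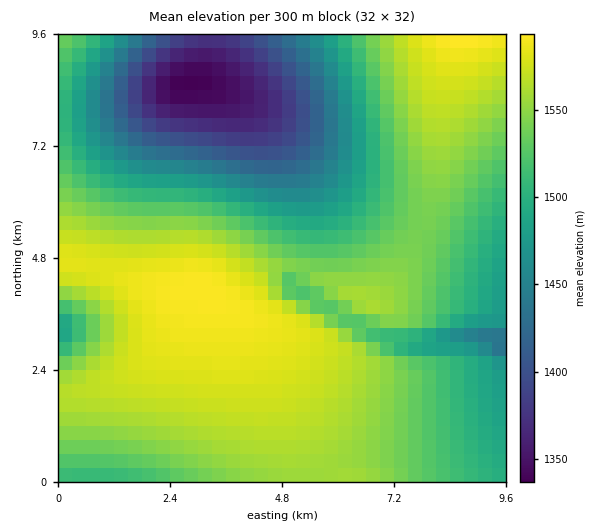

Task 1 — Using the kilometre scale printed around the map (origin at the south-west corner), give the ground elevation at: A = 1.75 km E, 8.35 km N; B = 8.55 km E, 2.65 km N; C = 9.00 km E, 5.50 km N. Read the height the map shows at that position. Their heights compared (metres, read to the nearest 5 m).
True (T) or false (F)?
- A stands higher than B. F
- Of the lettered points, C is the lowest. F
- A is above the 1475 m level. F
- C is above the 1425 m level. T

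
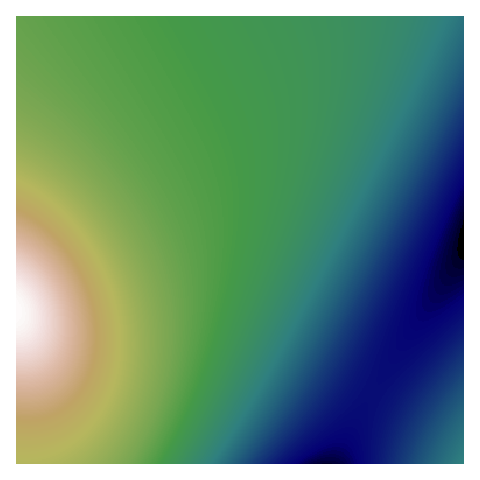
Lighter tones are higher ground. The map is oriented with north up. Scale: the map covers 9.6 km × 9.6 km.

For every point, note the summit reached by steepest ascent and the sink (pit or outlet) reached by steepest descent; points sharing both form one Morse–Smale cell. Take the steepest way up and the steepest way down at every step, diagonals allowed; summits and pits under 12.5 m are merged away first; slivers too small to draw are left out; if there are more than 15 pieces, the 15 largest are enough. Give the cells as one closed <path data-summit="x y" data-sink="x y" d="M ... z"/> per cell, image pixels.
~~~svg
<path data-summit="17 311" data-sink="463 241" d="M463 16l-446 0-1 299 13 7 13 2 40 0 89-13 31 0 13 3 31 10 27 13 99 56 20-32 72-106z"/><path data-summit="17 311" data-sink="327 463" d="M202 311l-31 0-89 13-40 0-13-2-12-6-1 10 6 27 0 49-5 61 318 1 37-71-115-64-33-13z"/><path data-summit="463 463" data-sink="463 241" d="M463 255l-71 106-20 32 91 53z"/><path data-summit="463 463" data-sink="327 463" d="M374 394l-13 18-25 52 128-1 0-16-3-3z"/><path data-summit="17 311" data-sink="463 241" d="M17 326l0 138 5-62 0-49z"/>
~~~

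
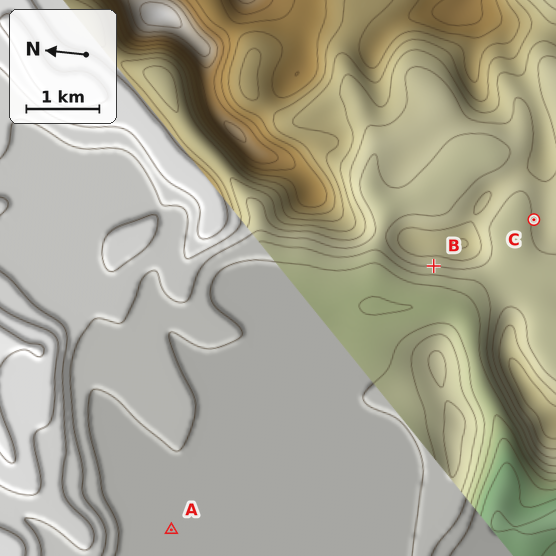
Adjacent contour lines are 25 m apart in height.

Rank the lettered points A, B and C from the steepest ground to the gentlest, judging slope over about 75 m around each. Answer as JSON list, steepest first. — ["B", "C", "A"]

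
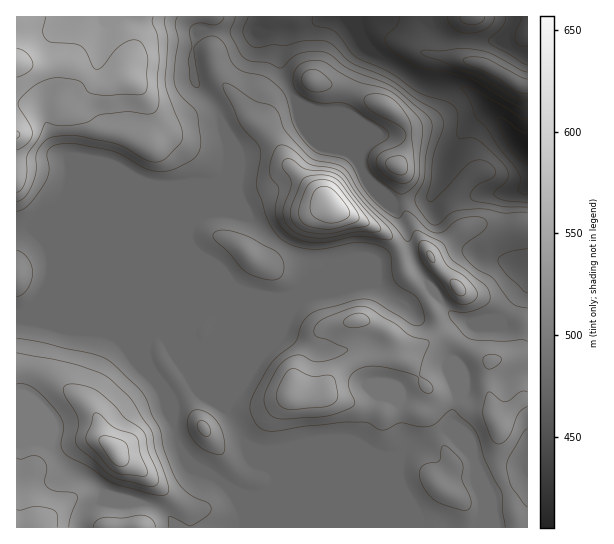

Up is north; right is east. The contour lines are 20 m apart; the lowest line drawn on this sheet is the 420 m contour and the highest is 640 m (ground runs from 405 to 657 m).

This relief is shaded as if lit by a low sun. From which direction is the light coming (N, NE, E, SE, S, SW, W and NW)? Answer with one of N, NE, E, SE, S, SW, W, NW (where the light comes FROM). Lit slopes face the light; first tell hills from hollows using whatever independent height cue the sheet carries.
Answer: NE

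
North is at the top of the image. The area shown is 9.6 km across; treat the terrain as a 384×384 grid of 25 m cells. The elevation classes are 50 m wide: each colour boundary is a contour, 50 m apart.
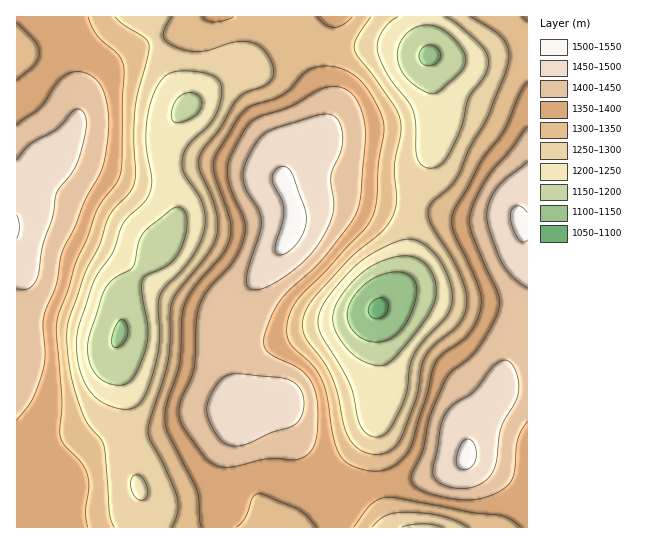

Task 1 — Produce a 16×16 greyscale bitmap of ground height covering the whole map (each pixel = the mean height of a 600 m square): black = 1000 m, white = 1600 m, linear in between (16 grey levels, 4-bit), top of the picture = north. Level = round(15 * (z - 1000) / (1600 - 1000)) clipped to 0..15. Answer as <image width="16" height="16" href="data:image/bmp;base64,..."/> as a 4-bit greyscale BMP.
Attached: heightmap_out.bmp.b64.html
<image width="16" height="16" href="data:image/bmp;base64,Qk32AAAAAAAAAHYAAAAoAAAAEAAAABAAAAABAAQAAAAAAIAAAAATCwAAEwsAABAAAAAAAAAAAAAAABEREQAiIiIAMzMzAERERABVVVUAZmZmAHd3dwCIiIgAmZmZAKqqqgC7u7sAzMzMAN3d3QDu7u4A////AJmHeJmJmIiZmYd5qZmZq7qZh4q7qoecyql3i8zKdovLqGV6vLlleruoVHq6l1Rpq7hUarqWQ0ebuWVou6hTRpvKdVabyoVXrMuGVYvcqHi8y6hmnNyoeKy8qGeczLhnm7u4Zoq8uWZ5m6hleJqoZXiaqHd3iYZEaJmYeIiIhlV4"/>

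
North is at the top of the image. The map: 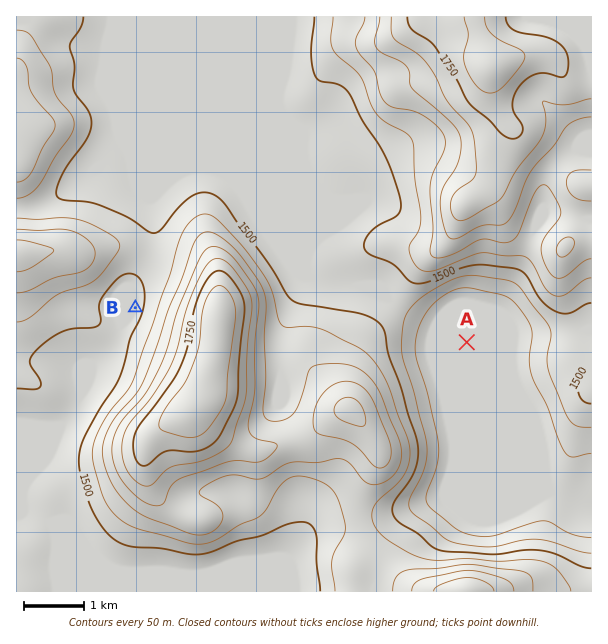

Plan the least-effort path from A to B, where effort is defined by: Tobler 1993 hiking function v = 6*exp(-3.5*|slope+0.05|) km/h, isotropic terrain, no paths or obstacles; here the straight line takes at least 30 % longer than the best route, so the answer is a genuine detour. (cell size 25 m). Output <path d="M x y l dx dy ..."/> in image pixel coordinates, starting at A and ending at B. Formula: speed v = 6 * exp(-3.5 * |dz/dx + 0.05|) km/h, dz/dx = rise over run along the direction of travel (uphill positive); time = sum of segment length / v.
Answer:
<path d="M467 342l-33-16-2 0-12-6-9 0-60-30-10 0-15-8-2 0-108-54-15 0-6 3-13 14-6 12-23 22-12 24-6 5"/>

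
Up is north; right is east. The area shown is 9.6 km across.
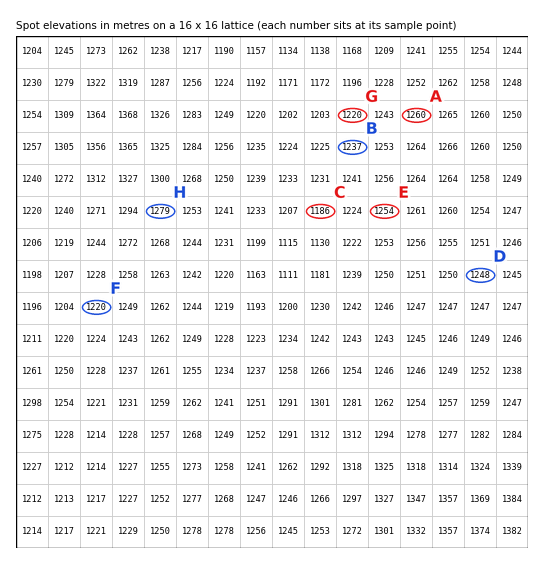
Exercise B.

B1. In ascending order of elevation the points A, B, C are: C B A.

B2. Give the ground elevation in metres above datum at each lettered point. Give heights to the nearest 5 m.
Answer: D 1250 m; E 1255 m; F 1220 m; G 1220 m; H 1280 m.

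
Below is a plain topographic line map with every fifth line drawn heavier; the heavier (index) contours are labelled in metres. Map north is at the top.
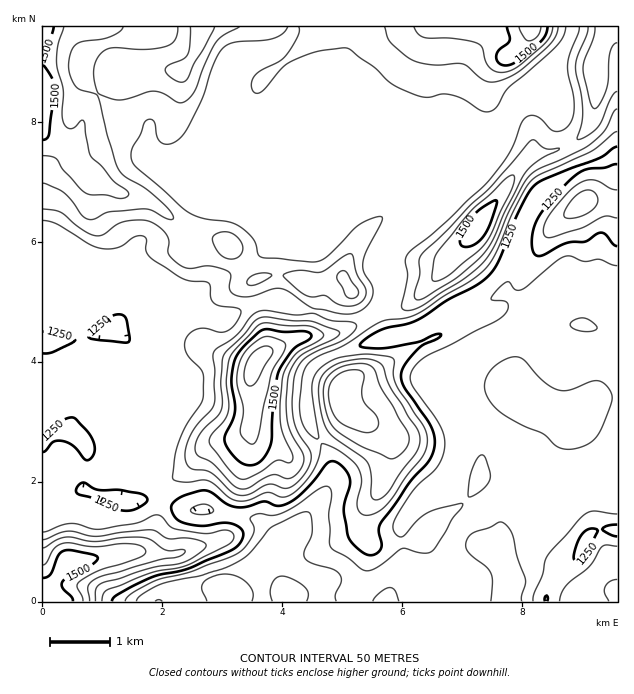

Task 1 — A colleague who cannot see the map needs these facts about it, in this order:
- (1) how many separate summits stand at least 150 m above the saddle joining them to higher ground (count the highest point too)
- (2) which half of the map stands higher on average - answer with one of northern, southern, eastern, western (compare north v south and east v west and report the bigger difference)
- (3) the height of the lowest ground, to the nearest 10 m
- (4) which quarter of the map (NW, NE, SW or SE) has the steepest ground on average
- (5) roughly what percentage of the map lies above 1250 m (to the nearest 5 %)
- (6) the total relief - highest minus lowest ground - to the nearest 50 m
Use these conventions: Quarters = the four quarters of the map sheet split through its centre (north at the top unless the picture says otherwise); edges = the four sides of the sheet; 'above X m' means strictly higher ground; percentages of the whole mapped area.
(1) Counting only tops that stand 150 m proud, the map has 6 summits.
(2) The northern half stands higher on average than the southern half.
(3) About 1100 m is the lowest elevation on the sheet.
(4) The south-west quarter is the steepest part of the map.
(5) About 70 % of the map lies above 1250 m.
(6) From the lowest to the highest ground is roughly 500 m.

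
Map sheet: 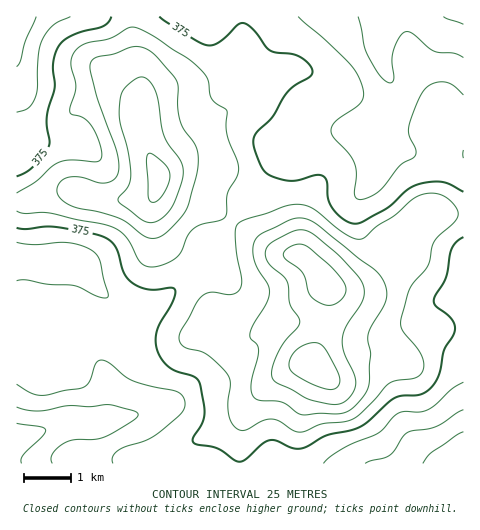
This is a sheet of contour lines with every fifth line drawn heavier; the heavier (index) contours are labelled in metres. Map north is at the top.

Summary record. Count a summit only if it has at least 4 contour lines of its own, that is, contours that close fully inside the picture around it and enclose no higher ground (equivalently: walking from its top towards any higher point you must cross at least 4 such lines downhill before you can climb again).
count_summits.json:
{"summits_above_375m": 1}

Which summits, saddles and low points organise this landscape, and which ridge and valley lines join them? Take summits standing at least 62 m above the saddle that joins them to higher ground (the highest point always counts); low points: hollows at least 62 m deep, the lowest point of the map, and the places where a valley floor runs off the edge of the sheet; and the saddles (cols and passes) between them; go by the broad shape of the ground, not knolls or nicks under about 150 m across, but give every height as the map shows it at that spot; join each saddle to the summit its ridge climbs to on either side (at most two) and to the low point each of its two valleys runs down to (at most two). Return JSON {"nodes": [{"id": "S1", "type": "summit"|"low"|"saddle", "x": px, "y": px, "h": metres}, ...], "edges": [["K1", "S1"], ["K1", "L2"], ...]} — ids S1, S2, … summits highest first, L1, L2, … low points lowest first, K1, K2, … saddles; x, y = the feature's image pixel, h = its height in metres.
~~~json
{"nodes": [
{"id": "S1", "type": "summit", "x": 313, "y": 364, "h": 488},
{"id": "S2", "type": "summit", "x": 159, "y": 178, "h": 482},
{"id": "L1", "type": "low", "x": 463, "y": 462, "h": 287},
{"id": "L2", "type": "low", "x": 17, "y": 438, "h": 288},
{"id": "L3", "type": "low", "x": 463, "y": 17, "h": 296},
{"id": "L4", "type": "low", "x": 17, "y": 18, "h": 301},
{"id": "K1", "type": "saddle", "x": 231, "y": 221, "h": 398},
{"id": "K2", "type": "saddle", "x": 131, "y": 17, "h": 392},
{"id": "K3", "type": "saddle", "x": 239, "y": 463, "h": 374}],
"edges": [["K1", "S1"], ["K1", "S2"], ["K1", "L1"], ["K1", "L3"], ["K2", "S2"], ["K2", "L3"], ["K2", "L4"], ["K3", "S1"], ["K3", "L1"], ["K3", "L2"]]}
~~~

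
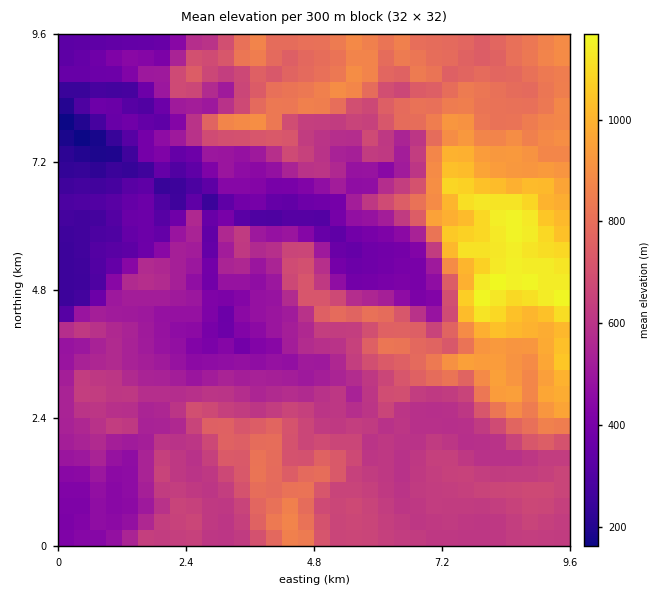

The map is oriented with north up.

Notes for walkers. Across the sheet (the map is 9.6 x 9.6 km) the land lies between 150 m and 1190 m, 640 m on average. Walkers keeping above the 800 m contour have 21.2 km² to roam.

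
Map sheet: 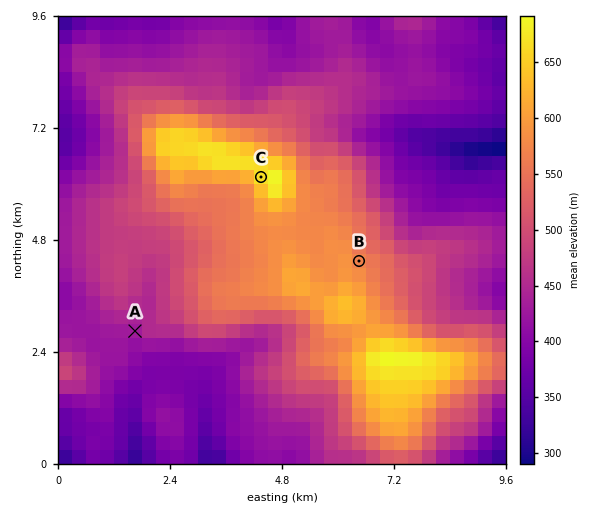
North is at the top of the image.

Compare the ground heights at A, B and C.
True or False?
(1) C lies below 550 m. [False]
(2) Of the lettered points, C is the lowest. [False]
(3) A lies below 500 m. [True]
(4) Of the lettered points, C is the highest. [True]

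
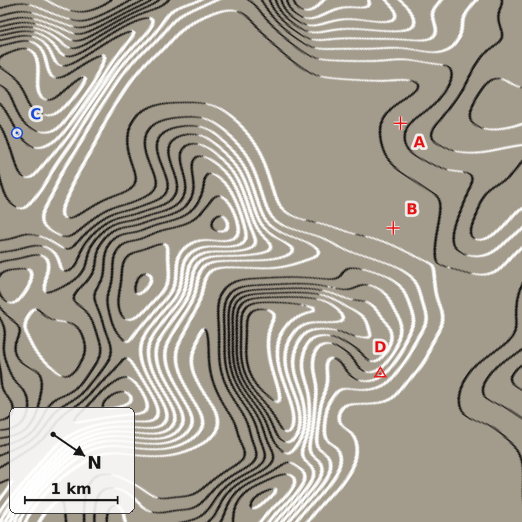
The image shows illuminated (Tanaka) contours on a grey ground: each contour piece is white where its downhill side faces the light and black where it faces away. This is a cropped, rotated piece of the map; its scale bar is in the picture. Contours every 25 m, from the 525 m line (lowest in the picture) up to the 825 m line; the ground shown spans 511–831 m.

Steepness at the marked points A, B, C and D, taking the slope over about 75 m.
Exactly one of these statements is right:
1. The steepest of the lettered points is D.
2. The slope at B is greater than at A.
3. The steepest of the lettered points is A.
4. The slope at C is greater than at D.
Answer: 1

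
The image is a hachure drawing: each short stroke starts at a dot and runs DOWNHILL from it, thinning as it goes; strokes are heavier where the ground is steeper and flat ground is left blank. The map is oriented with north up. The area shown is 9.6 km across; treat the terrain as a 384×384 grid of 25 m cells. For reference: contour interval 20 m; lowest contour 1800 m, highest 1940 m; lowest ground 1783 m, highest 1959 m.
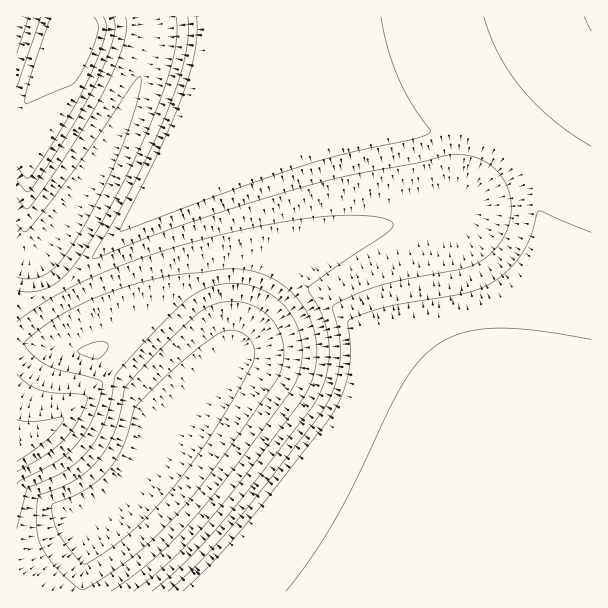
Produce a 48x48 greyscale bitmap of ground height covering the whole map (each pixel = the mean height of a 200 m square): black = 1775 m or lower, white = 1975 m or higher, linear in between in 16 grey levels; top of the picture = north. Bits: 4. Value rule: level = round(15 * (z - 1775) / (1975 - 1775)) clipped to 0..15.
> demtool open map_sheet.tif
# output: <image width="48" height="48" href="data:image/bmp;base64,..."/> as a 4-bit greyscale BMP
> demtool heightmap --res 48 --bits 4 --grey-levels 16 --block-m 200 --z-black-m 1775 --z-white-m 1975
<image width="48" height="48" href="data:image/bmp;base64,Qk32BAAAAAAAAHYAAAAoAAAAMAAAADAAAAABAAQAAAAAAIAEAAATCwAAEwsAABAAAAAAAAAAAAAAABEREQAiIiIAMzMzAERERABVVVUAZmZmAHd3dwCIiIgAmZmZAKqqqgC7u7sAzMzMAN3d3QDu7u4A////AFVEQ0RWd5q7zMzMzN3d3d3d3e7u7u7u7lREMzNFVnirvMzMzM3d3d3d3d7u7u7u7kRDIiI0RWeKu8zMzM3d3d3d3d3u7u7u7kQzIRIjNFZ4q7zMzMzd3d3d3d3e7u7u7kQyEREiM0VnirzMzMzN3d3d3d3d7u7u7lQyERESIzRWeavMzMzN3d3d3d3d3u7u7lQhERERIjNFaJq8zMzM3d3d3d3d3d7u7lQyEREREiNEV4m8zMzM3d3d3d3d3d3d3lRDMhERESI0VnibzMzMzd3d3d3d3d3d3XZVQyIRERIjRWeKvMzMzN3d3d3d3d3d3Yd2VDIREREjNFZ5q8zMzN3d3d3d3d3d3amHZUMhEREiM0VomszMzM3d3d3d3d3d3aqYdlQxERESI0VnibzMzM3d3d3d3d3d3aqph2QyERERIjRWeKvMzMzd3d3d3d3d3ZmZmGUyERERIjNFZ5q8zMzd3d3d3d3d3ZmZmHVCIREREiNEVomszMzN3d3d3d3d3YiIiHZDIhEREiI0VnirzMzN3d3d3d3d3Yh3d3ZDMiERESIzRWibzMzM3d3d3d3d3Yd2ZmVUMyIRESIjRWeazMzMzd3d3d3d3XZmVVVVQzIiESIjRWeazMzMzN3d3d3d3XZlVVVVVDMiIiIjRWeazMzMzMzN3d3czHZmVVVVVUMyIiIjRWeazMzMzMzMzMzMzId2ZlVVVVQzIiIzRWibvMzMzMzMzMzMzIh3ZmZVVVVDMzM0Vniaq7u8zMzMzMzMzJiId2ZmZmVURERFZomZqqq7u7u8zMzMzHeIiHd2ZmZlVVVWd4iJmZqqqqq7zMzMzGZniIh3d2ZmZmZnd4iIiZmZmaqqu8zMzGVmeZmIh3d3d3d3d3iIiImZmZmaq7zLu2VWaJqZiIh3d3d3d3eIiIiIiJmZqru7u2ZVZ4qqqZiIiId3d3iIiIiIiIiZmru7u3ZlZnmruqmZmIiIiIiIiIiIiIiJmqu7u3dmZnibu7uqmZmIiIiIiIiIiIiJmqu7u4h2Zmeau7u7qqmZmYiIiIiIiIiJmqu7qpmGZmeJu7u7u7qqqZmZmYiIiIiJmquqqqqHZmZ4q7u8zLu7qqqZmZmZmYiZmqqqqruodmZ4m8zMzMzMu7qqqqmZmZmZqqqqqsy5h2ZniszMzMzMzLu7uqqqqpmqqqqqqszKh2ZnibzMzMzMzMzLu7u7qqqqqqqqmczLmHZmeazMzMzMzMzLu7u7u7qqqqqpmczMuXdmeKvMzMzMzMzLu7u7u7qqqqqZmczMyodmeJvMzMzMzMzLu7u7u6qqqqmZmczMy5h2Z4rMzMzMzMy7u7u7uqqqqpmZmbzMzKh2Z4m8zMzMzMy7u7u7uqqqqZmZmLzdzLmHZ3m8zMzMzMy7u7u7qqqqmZmZiKzd3cqHZ3iszMzMzMy7u7u7qqqqmZmYiKvd3cqHd3iszMzMzMy7u7u6qqqpmZmYiJvN3cuXd3iszMzMzMy7u7u6qqqpmZmIiJrN3cuYd3iszMzMzMy7u7u6qqqZmZmIiA=="/>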